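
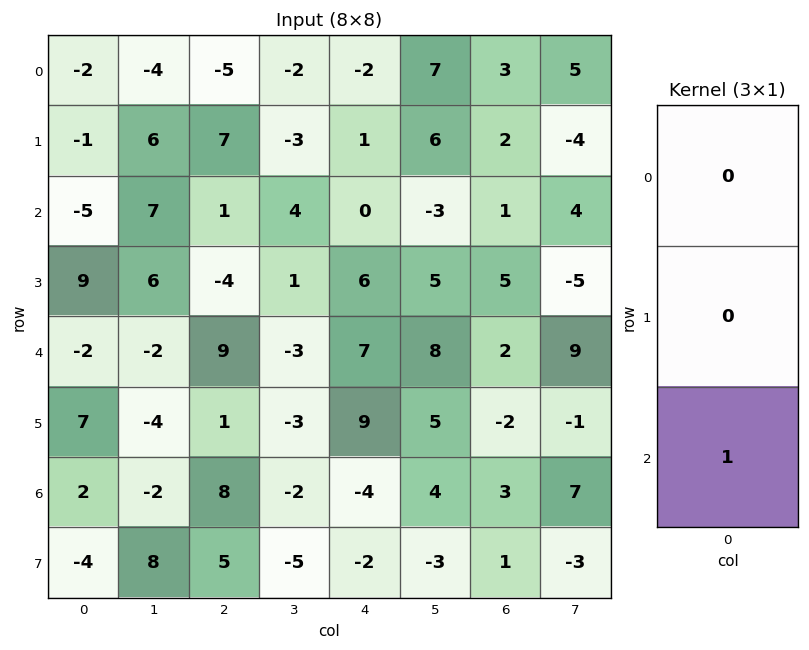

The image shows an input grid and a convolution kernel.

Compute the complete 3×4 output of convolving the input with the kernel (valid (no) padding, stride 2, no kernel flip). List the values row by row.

-5 1 0 1
-2 9 7 2
2 8 -4 3

Output[0,0]: The receptive field on the input at this output position is [-2 / -1 / -5]. Elementwise product with the kernel and sum: -5·1.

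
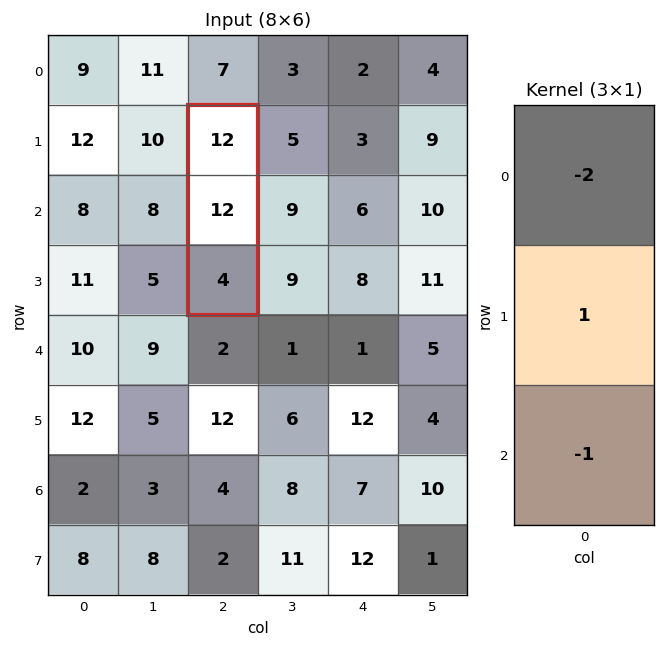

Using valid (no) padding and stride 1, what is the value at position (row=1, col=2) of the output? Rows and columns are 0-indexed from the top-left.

The receptive field on the input at this output position is [12 / 12 / 4]. Elementwise product with the kernel and sum: 12·-2 + 12·1 + 4·-1.

-16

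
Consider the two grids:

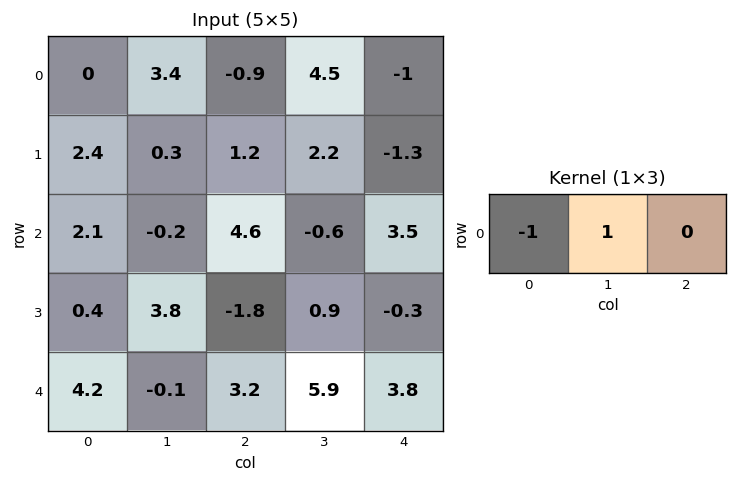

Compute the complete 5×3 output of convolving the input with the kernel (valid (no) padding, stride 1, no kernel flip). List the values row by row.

Output[0,0]: The receptive field on the input at this output position is [0 3.4 -0.9]. Elementwise product with the kernel and sum: 0·-1 + 3.4·1.

3.4 -4.3 5.4
-2.1 0.9 1
-2.3 4.8 -5.2
3.4 -5.6 2.7
-4.3 3.3 2.7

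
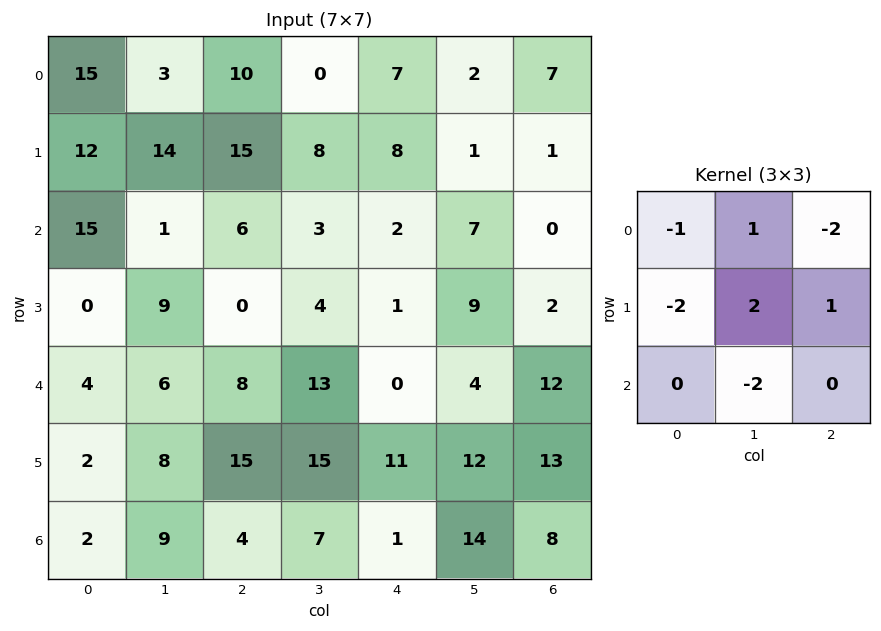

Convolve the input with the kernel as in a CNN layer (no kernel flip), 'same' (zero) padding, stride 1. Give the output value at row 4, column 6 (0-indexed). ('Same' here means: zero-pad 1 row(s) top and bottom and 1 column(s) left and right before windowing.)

The receptive field on the zero-padded input at this output position is [9 2 0 / 4 12 0 / 12 13 0]. Elementwise product with the kernel and sum: 9·-1 + 2·1 + 0·-2 + 4·-2 + 12·2 + 0·1 + 13·-2.

-17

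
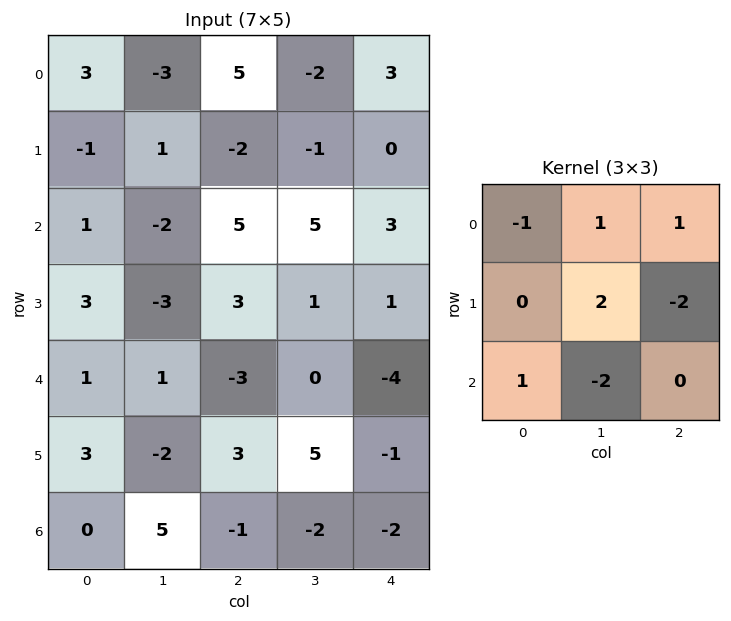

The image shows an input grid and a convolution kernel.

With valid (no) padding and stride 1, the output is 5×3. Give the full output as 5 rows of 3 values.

10 -8 -11
-5 -13 6
-11 23 0
12 -7 0
-23 -1 14

Output[0,0]: The receptive field on the input at this output position is [3 -3 5 / -1 1 -2 / 1 -2 5]. Elementwise product with the kernel and sum: 3·-1 + -3·1 + 5·1 + 1·2 + -2·-2 + 1·1 + -2·-2.
Output[0,1]: The receptive field on the input at this output position is [-3 5 -2 / 1 -2 -1 / -2 5 5]. Elementwise product with the kernel and sum: -3·-1 + 5·1 + -2·1 + -2·2 + -1·-2 + -2·1 + 5·-2.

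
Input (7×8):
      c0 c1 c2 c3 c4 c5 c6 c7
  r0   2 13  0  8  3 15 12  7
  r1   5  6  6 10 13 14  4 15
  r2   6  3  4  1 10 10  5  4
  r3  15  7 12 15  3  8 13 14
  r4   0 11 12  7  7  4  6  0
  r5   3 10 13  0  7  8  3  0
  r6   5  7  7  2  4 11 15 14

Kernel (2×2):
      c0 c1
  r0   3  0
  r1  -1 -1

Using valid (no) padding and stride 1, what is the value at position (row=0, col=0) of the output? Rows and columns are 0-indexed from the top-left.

-5

The receptive field on the input at this output position is [2 13 / 5 6]. Elementwise product with the kernel and sum: 2·3 + 5·-1 + 6·-1.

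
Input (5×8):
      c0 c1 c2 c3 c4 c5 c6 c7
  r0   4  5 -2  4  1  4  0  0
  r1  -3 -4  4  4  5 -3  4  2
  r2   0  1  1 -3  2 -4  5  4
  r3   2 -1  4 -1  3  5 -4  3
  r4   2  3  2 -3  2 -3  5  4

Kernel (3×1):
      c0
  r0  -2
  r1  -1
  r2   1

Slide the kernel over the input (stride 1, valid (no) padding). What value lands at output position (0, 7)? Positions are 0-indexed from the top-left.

2

The receptive field on the input at this output position is [0 / 2 / 4]. Elementwise product with the kernel and sum: 0·-2 + 2·-1 + 4·1.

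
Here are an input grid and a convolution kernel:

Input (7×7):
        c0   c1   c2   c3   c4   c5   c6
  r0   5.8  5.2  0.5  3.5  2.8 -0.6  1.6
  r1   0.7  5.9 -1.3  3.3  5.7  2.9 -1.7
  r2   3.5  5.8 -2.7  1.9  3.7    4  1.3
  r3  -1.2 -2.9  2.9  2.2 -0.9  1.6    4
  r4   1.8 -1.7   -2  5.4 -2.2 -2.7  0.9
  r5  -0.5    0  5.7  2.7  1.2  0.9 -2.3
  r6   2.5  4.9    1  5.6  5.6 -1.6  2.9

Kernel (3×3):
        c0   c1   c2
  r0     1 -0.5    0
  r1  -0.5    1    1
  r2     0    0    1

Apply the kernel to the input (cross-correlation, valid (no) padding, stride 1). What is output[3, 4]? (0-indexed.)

-4.7

The receptive field on the input at this output position is [-0.9 1.6 4 / -2.2 -2.7 0.9 / 1.2 0.9 -2.3]. Elementwise product with the kernel and sum: -0.9·1 + 1.6·-0.5 + -2.2·-0.5 + -2.7·1 + 0.9·1 + -2.3·1.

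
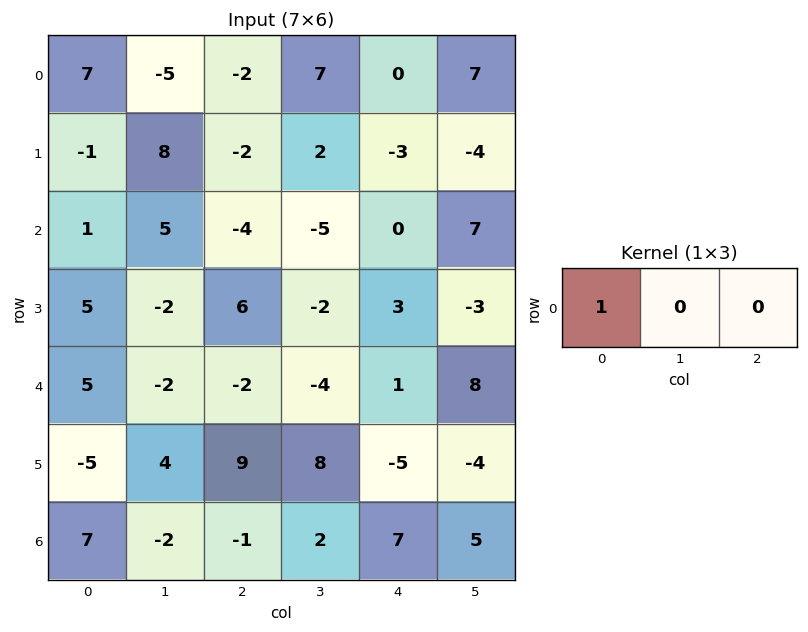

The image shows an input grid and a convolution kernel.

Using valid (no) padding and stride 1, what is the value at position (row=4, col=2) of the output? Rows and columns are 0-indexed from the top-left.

-2

The receptive field on the input at this output position is [-2 -4 1]. Elementwise product with the kernel and sum: -2·1.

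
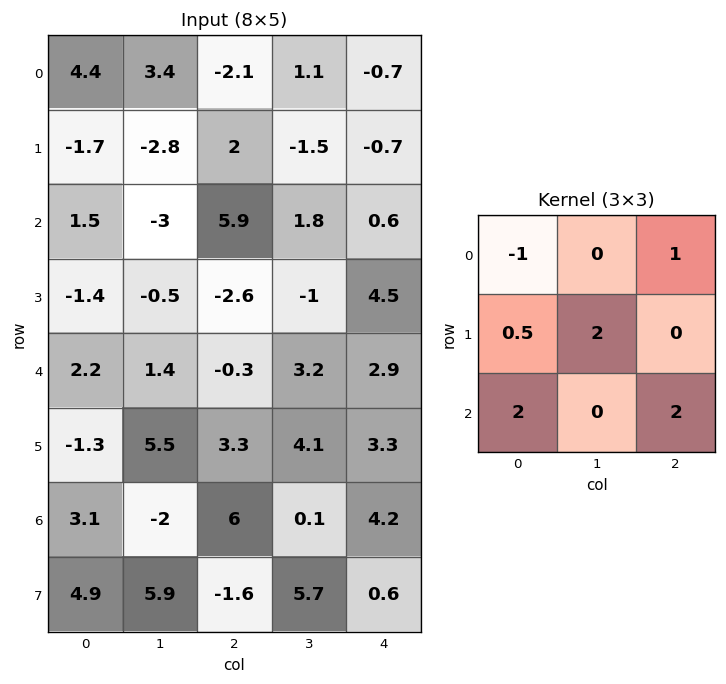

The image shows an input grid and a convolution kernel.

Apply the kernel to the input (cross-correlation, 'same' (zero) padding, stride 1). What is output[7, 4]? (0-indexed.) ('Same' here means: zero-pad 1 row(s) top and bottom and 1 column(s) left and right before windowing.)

3.95

The receptive field on the zero-padded input at this output position is [0.1 4.2 0 / 5.7 0.6 0 / 0 0 0]. Elementwise product with the kernel and sum: 0.1·-1 + 0·1 + 5.7·0.5 + 0.6·2 + 0·2 + 0·2.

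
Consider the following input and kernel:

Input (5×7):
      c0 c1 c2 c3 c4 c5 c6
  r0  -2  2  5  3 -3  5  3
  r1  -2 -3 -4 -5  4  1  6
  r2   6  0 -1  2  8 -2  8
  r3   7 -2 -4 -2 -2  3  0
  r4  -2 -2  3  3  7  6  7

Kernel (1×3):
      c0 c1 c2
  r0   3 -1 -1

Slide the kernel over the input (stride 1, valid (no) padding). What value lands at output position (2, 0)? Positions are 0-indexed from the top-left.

19

The receptive field on the input at this output position is [6 0 -1]. Elementwise product with the kernel and sum: 6·3 + 0·-1 + -1·-1.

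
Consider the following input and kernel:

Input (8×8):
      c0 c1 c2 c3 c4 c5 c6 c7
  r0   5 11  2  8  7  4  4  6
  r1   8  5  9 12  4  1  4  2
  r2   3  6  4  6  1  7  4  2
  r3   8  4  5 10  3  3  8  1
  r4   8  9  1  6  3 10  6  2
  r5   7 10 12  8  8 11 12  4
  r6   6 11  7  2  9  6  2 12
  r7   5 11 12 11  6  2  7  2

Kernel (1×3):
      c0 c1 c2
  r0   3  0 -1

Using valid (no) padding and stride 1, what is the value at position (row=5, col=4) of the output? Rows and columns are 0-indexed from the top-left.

12

The receptive field on the input at this output position is [8 11 12]. Elementwise product with the kernel and sum: 8·3 + 12·-1.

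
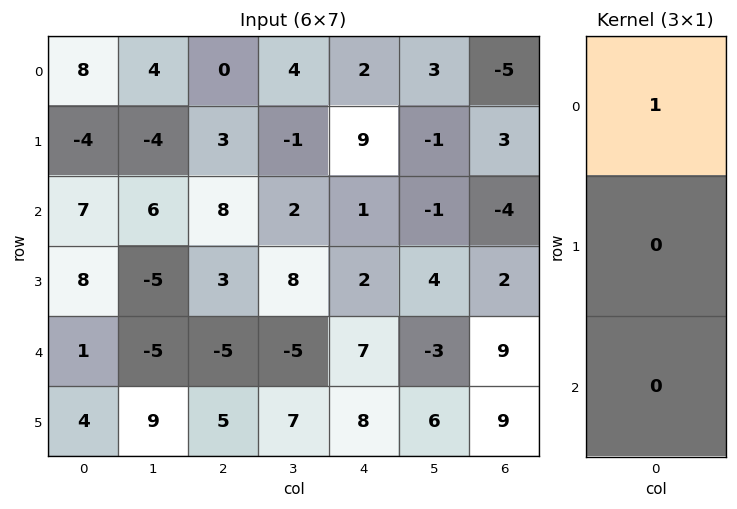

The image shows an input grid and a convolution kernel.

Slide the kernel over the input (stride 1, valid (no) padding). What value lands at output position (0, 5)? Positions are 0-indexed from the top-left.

3

The receptive field on the input at this output position is [3 / -1 / -1]. Elementwise product with the kernel and sum: 3·1.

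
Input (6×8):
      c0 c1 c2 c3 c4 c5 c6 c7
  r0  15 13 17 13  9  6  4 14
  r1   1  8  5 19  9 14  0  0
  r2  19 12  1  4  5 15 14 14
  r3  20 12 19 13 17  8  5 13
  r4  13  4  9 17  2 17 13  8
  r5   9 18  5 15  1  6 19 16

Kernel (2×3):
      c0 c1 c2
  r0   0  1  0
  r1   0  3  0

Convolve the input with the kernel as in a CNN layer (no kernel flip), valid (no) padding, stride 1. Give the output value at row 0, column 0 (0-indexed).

37

The receptive field on the input at this output position is [15 13 17 / 1 8 5]. Elementwise product with the kernel and sum: 13·1 + 8·3.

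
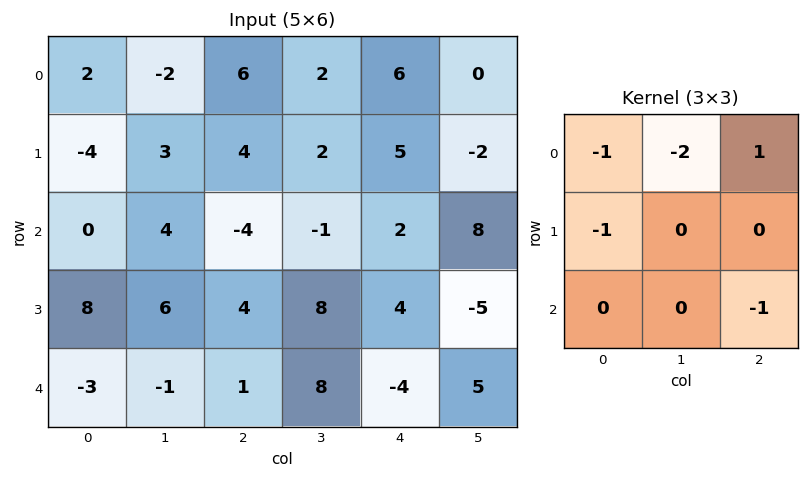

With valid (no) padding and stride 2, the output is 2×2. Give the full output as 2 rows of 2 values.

Output[0,0]: The receptive field on the input at this output position is [2 -2 6 / -4 3 4 / 0 4 -4]. Elementwise product with the kernel and sum: 2·-1 + -2·-2 + 6·1 + -4·-1 + -4·-1.

16 -10
-21 8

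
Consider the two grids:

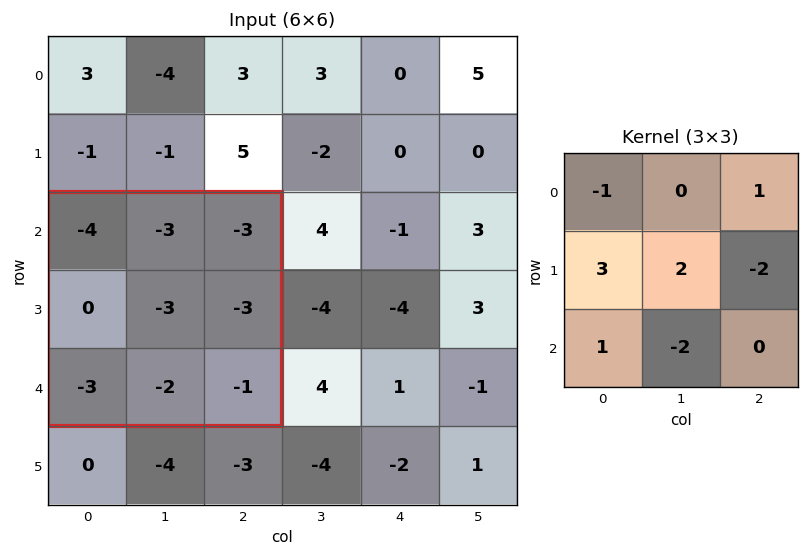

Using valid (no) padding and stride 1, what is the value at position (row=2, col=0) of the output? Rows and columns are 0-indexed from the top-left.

2

The receptive field on the input at this output position is [-4 -3 -3 / 0 -3 -3 / -3 -2 -1]. Elementwise product with the kernel and sum: -4·-1 + -3·1 + 0·3 + -3·2 + -3·-2 + -3·1 + -2·-2.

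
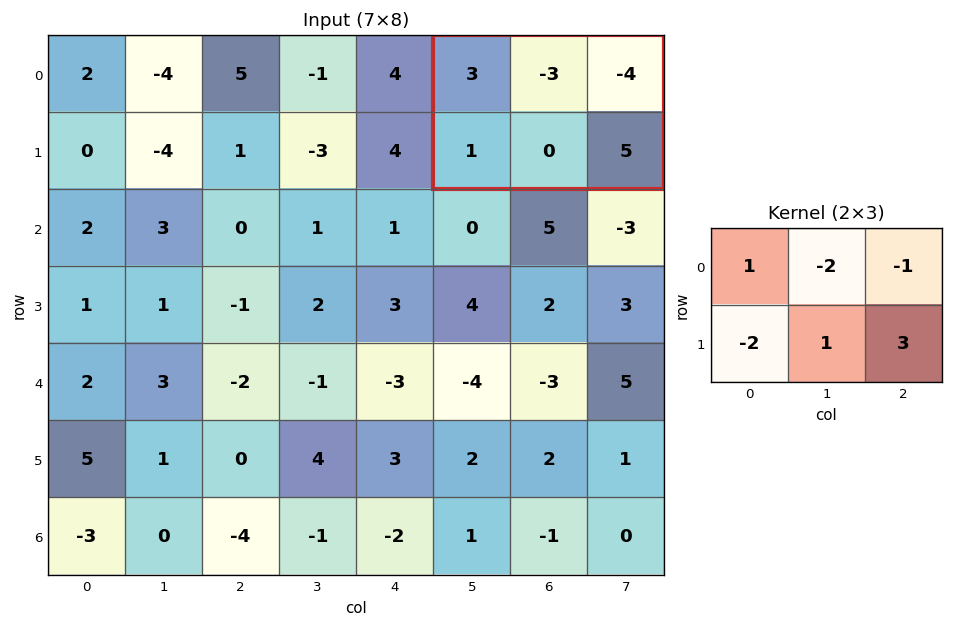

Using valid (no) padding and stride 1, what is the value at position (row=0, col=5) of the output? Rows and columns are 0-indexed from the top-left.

26

The receptive field on the input at this output position is [3 -3 -4 / 1 0 5]. Elementwise product with the kernel and sum: 3·1 + -3·-2 + -4·-1 + 1·-2 + 0·1 + 5·3.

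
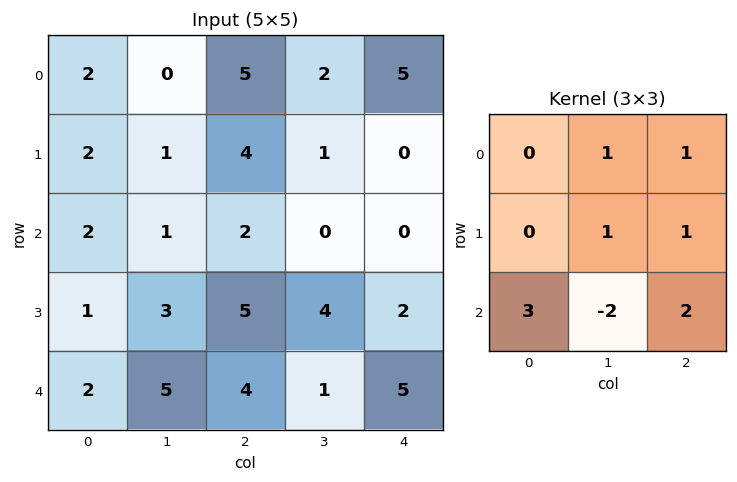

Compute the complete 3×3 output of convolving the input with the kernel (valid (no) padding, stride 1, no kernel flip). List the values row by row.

18 11 14
15 14 12
15 20 26

Output[0,0]: The receptive field on the input at this output position is [2 0 5 / 2 1 4 / 2 1 2]. Elementwise product with the kernel and sum: 0·1 + 5·1 + 1·1 + 4·1 + 2·3 + 1·-2 + 2·2.
Output[0,1]: The receptive field on the input at this output position is [0 5 2 / 1 4 1 / 1 2 0]. Elementwise product with the kernel and sum: 5·1 + 2·1 + 4·1 + 1·1 + 1·3 + 2·-2 + 0·2.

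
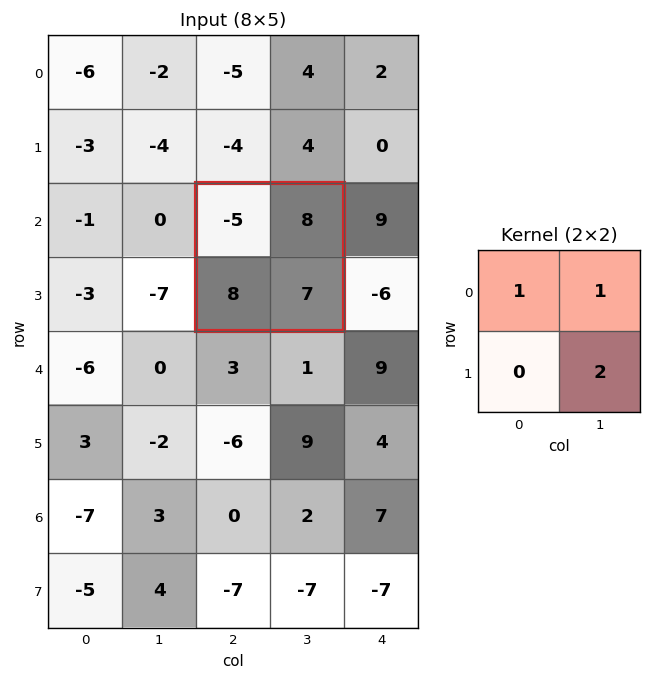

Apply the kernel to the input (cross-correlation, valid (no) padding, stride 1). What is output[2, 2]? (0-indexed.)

17

The receptive field on the input at this output position is [-5 8 / 8 7]. Elementwise product with the kernel and sum: -5·1 + 8·1 + 7·2.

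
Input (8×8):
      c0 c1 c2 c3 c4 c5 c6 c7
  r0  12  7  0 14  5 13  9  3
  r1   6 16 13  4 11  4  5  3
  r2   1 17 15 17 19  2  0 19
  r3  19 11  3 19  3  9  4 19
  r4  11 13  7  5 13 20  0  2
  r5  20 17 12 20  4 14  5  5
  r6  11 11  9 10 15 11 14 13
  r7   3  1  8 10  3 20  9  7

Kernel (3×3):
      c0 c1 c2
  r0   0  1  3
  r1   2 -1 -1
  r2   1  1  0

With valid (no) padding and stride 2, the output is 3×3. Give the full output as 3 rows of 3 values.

8 72 74
110 70 28
67 63 35

Output[0,0]: The receptive field on the input at this output position is [12 7 0 / 6 16 13 / 1 17 15]. Elementwise product with the kernel and sum: 7·1 + 0·3 + 6·2 + 16·-1 + 13·-1 + 1·1 + 17·1.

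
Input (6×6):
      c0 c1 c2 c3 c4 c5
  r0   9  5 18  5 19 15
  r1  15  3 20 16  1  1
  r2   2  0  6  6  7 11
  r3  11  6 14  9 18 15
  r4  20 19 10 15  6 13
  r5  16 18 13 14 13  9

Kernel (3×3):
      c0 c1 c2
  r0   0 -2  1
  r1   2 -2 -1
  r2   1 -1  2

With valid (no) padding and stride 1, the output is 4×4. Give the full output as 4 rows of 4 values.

Output[0,0]: The receptive field on the input at this output position is [9 5 18 / 15 3 20 / 2 0 6]. Elementwise product with the kernel and sum: 5·-2 + 18·1 + 15·2 + 3·-2 + 20·-1 + 2·1 + 0·-1 + 6·2.

26 -75 30 27
45 -32 3 7
23 8 -6 -1
18 17 9 3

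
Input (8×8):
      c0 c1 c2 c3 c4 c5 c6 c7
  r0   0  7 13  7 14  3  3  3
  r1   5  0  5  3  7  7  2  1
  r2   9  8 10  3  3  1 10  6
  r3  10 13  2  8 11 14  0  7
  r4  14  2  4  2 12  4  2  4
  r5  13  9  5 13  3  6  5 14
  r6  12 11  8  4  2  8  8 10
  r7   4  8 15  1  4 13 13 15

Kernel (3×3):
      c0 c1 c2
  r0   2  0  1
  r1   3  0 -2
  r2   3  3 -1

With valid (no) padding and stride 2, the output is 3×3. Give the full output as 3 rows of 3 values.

Output[0,0]: The receptive field on the input at this output position is [0 7 13 / 5 0 5 / 9 8 10]. Elementwise product with the kernel and sum: 0·2 + 13·1 + 5·3 + 5·-2 + 9·3 + 8·3 + 10·-1.
Output[0,1]: The receptive field on the input at this output position is [13 7 14 / 5 3 7 / 10 3 3]. Elementwise product with the kernel and sum: 13·2 + 14·1 + 5·3 + 7·-2 + 10·3 + 3·3 + 3·-1.

59 77 50
98 13 95
122 63 47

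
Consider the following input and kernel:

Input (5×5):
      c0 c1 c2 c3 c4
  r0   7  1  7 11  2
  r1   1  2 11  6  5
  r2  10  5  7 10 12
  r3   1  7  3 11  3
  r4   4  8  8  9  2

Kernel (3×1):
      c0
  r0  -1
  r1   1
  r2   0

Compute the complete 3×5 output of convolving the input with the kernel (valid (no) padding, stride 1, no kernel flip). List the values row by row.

-6 1 4 -5 3
9 3 -4 4 7
-9 2 -4 1 -9

Output[0,0]: The receptive field on the input at this output position is [7 / 1 / 10]. Elementwise product with the kernel and sum: 7·-1 + 1·1.
Output[0,1]: The receptive field on the input at this output position is [1 / 2 / 5]. Elementwise product with the kernel and sum: 1·-1 + 2·1.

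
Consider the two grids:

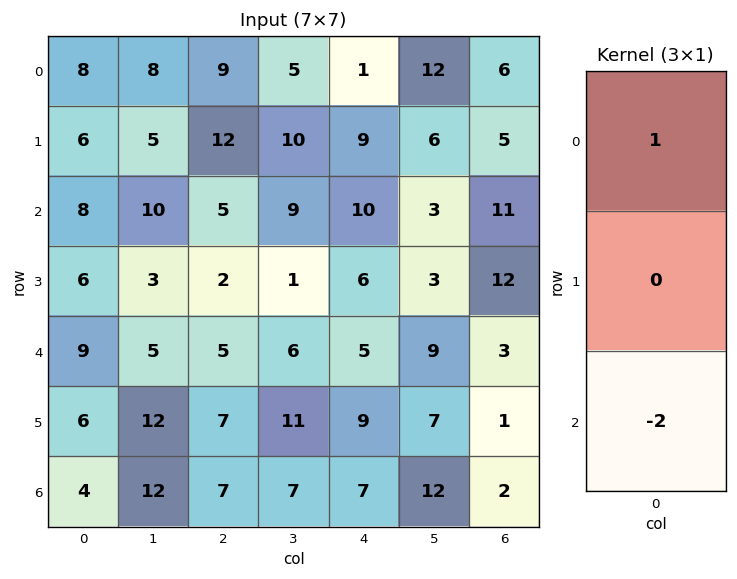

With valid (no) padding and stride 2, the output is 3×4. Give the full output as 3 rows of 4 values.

-8 -1 -19 -16
-10 -5 0 5
1 -9 -9 -1

Output[0,0]: The receptive field on the input at this output position is [8 / 6 / 8]. Elementwise product with the kernel and sum: 8·1 + 8·-2.
Output[0,1]: The receptive field on the input at this output position is [9 / 12 / 5]. Elementwise product with the kernel and sum: 9·1 + 5·-2.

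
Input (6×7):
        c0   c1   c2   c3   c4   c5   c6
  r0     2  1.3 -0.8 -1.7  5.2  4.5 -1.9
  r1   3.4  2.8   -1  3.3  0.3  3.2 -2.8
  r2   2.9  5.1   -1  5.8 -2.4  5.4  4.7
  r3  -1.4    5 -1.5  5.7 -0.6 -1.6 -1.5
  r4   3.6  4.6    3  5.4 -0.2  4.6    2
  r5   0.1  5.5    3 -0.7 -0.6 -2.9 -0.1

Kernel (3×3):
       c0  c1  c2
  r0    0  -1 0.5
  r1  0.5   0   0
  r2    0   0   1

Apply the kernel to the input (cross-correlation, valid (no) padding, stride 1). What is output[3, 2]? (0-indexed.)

-5.1

The receptive field on the input at this output position is [-1.5 5.7 -0.6 / 3 5.4 -0.2 / 3 -0.7 -0.6]. Elementwise product with the kernel and sum: 5.7·-1 + -0.6·0.5 + 3·0.5 + -0.6·1.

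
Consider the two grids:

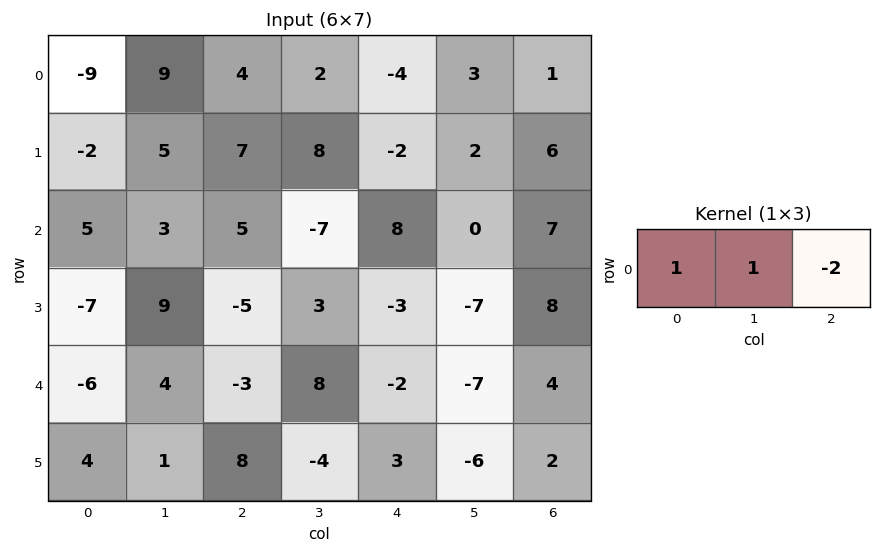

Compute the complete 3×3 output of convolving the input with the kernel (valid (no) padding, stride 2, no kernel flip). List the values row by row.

Output[0,0]: The receptive field on the input at this output position is [-9 9 4]. Elementwise product with the kernel and sum: -9·1 + 9·1 + 4·-2.
Output[0,1]: The receptive field on the input at this output position is [4 2 -4]. Elementwise product with the kernel and sum: 4·1 + 2·1 + -4·-2.

-8 14 -3
-2 -18 -6
4 9 -17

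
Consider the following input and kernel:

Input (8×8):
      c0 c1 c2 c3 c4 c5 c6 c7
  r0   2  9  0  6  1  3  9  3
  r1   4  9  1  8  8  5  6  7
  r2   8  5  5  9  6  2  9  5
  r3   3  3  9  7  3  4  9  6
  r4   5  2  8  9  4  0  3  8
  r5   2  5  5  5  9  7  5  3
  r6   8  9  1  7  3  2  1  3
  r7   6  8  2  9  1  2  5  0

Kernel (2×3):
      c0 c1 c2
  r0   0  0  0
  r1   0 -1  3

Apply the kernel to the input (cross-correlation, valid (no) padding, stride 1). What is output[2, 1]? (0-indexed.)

The receptive field on the input at this output position is [5 5 9 / 3 9 7]. Elementwise product with the kernel and sum: 9·-1 + 7·3.

12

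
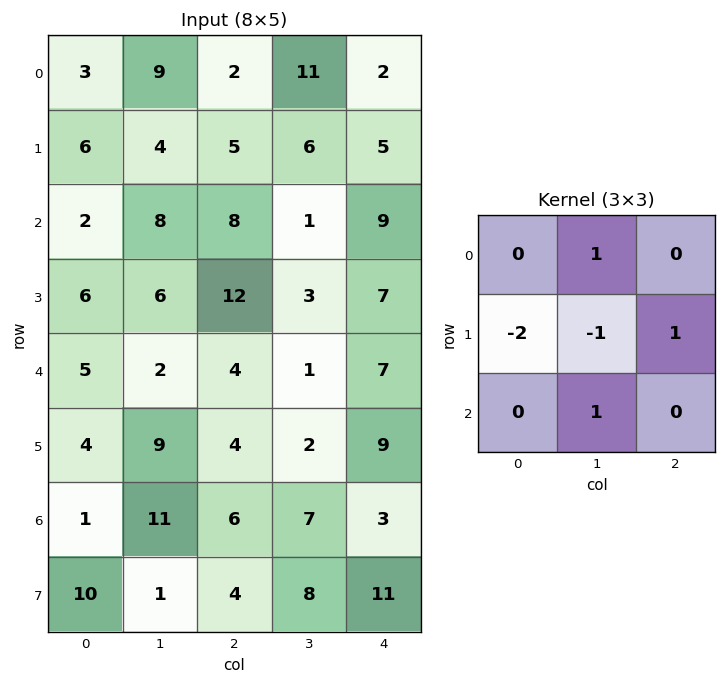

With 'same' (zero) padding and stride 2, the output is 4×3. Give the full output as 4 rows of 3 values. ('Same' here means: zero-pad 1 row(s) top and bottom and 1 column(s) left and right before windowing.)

12 -4 -19
18 -6 1
7 9 7
24 -13 3

Output[0,0]: The receptive field on the zero-padded input at this output position is [0 0 0 / 0 3 9 / 0 6 4]. Elementwise product with the kernel and sum: 0·1 + 0·-2 + 3·-1 + 9·1 + 6·1.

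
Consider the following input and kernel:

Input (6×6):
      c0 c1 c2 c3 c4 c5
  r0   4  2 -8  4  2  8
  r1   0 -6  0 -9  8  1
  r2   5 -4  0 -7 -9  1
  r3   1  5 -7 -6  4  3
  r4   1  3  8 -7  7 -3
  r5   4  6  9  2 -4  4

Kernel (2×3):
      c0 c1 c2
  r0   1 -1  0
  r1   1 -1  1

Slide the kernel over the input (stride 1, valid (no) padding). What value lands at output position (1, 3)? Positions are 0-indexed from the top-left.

-14

The receptive field on the input at this output position is [-9 8 1 / -7 -9 1]. Elementwise product with the kernel and sum: -9·1 + 8·-1 + -7·1 + -9·-1 + 1·1.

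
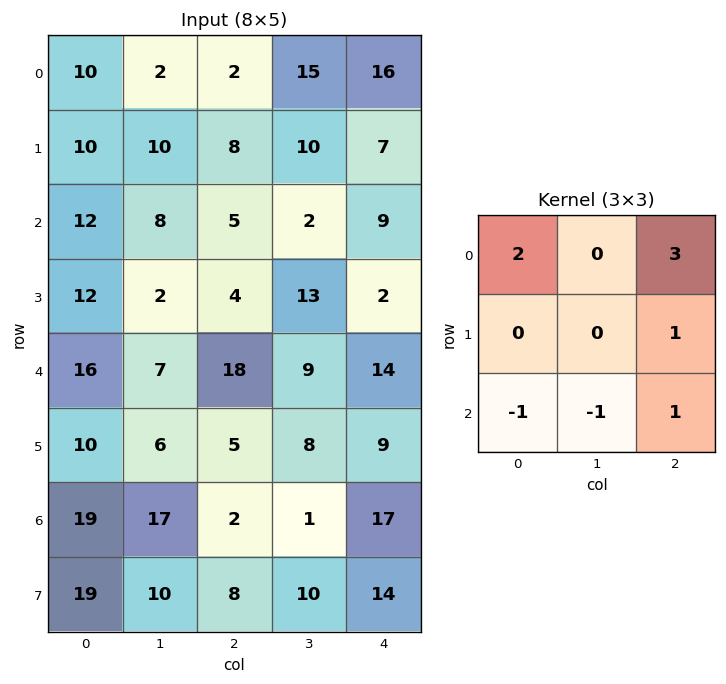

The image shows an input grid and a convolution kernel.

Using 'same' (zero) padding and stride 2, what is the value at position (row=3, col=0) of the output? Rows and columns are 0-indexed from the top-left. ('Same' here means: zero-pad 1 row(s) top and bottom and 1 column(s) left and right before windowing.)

The receptive field on the zero-padded input at this output position is [0 10 6 / 0 19 17 / 0 19 10]. Elementwise product with the kernel and sum: 0·2 + 6·3 + 17·1 + 0·-1 + 19·-1 + 10·1.

26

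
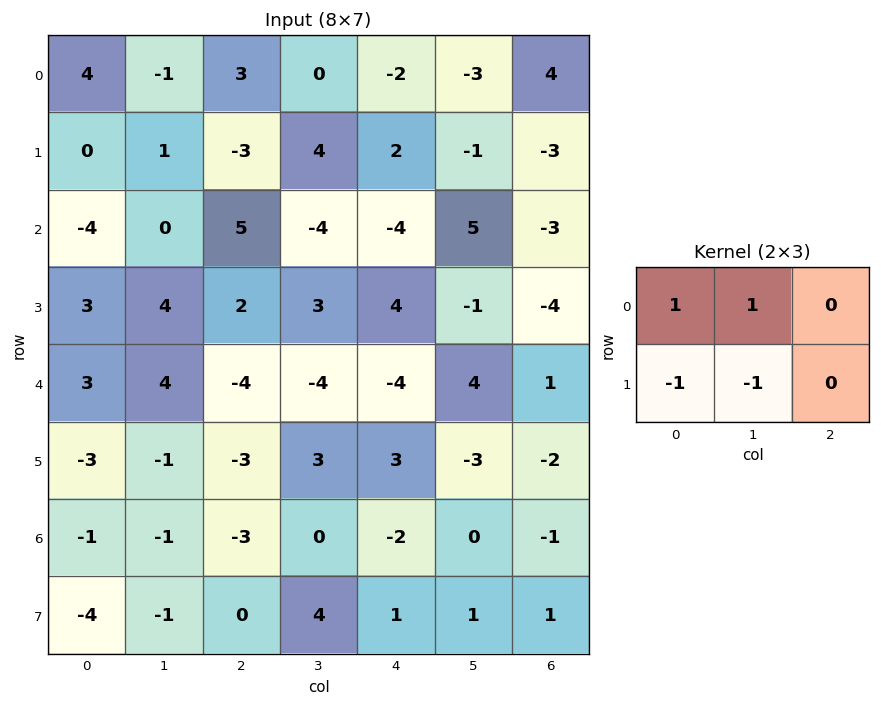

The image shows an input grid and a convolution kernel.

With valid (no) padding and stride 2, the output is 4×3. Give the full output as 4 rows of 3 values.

Output[0,0]: The receptive field on the input at this output position is [4 -1 3 / 0 1 -3]. Elementwise product with the kernel and sum: 4·1 + -1·1 + 0·-1 + 1·-1.
Output[0,1]: The receptive field on the input at this output position is [3 0 -2 / -3 4 2]. Elementwise product with the kernel and sum: 3·1 + 0·1 + -3·-1 + 4·-1.

2 2 -6
-11 -4 -2
11 -8 0
3 -7 -4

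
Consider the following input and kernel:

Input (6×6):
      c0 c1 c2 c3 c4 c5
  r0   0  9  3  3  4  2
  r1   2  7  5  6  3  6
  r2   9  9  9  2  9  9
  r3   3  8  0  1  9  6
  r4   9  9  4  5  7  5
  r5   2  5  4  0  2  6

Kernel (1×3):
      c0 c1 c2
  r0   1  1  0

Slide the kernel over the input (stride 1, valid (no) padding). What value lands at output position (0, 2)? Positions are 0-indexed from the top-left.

The receptive field on the input at this output position is [3 3 4]. Elementwise product with the kernel and sum: 3·1 + 3·1.

6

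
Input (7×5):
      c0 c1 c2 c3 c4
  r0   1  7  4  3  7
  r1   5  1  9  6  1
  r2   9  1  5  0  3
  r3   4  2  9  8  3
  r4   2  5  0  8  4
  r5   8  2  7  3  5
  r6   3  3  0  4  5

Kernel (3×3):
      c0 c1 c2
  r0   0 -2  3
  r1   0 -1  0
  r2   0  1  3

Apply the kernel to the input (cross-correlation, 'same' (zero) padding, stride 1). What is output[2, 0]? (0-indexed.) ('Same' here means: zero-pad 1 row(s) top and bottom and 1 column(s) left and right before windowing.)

-6

The receptive field on the zero-padded input at this output position is [0 5 1 / 0 9 1 / 0 4 2]. Elementwise product with the kernel and sum: 5·-2 + 1·3 + 9·-1 + 4·1 + 2·3.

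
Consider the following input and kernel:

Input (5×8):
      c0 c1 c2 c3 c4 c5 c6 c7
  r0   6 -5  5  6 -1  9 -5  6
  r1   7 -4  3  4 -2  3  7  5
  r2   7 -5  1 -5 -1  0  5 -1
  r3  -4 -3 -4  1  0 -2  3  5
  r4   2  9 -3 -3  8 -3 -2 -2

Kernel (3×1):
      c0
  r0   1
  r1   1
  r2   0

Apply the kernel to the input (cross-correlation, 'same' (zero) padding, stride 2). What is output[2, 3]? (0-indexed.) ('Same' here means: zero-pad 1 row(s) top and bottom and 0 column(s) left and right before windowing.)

1

The receptive field on the zero-padded input at this output position is [3 / -2 / 0]. Elementwise product with the kernel and sum: 3·1 + -2·1.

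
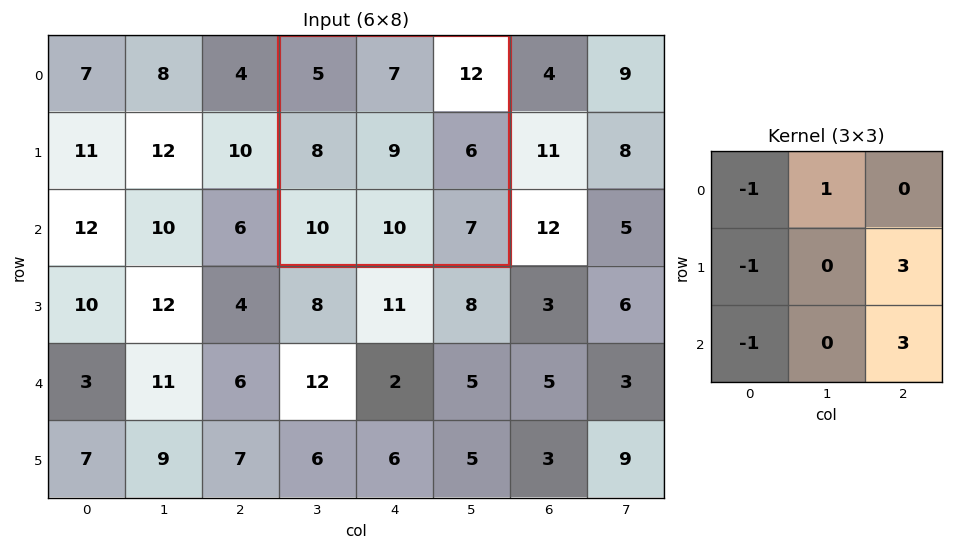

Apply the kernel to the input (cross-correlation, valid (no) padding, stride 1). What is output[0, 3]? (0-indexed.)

The receptive field on the input at this output position is [5 7 12 / 8 9 6 / 10 10 7]. Elementwise product with the kernel and sum: 5·-1 + 7·1 + 8·-1 + 6·3 + 10·-1 + 7·3.

23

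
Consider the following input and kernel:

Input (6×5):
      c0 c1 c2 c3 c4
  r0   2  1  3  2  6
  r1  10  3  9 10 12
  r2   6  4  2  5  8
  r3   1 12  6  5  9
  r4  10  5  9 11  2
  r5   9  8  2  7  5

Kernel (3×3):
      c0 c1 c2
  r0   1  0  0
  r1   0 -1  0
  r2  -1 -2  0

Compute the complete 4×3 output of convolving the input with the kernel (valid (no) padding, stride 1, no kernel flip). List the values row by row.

-15 -16 -19
-19 -23 -12
-26 -25 -34
-29 -9 -21

Output[0,0]: The receptive field on the input at this output position is [2 1 3 / 10 3 9 / 6 4 2]. Elementwise product with the kernel and sum: 2·1 + 3·-1 + 6·-1 + 4·-2.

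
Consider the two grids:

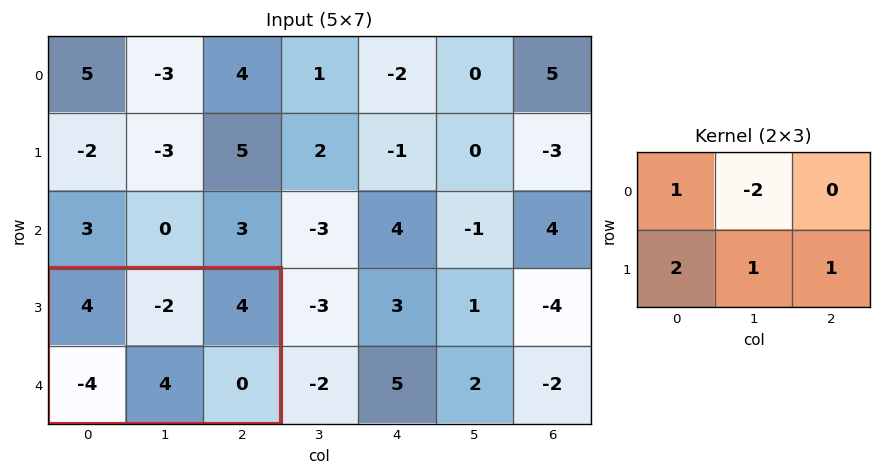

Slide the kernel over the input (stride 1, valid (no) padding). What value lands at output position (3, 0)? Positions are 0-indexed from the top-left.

4

The receptive field on the input at this output position is [4 -2 4 / -4 4 0]. Elementwise product with the kernel and sum: 4·1 + -2·-2 + -4·2 + 4·1 + 0·1.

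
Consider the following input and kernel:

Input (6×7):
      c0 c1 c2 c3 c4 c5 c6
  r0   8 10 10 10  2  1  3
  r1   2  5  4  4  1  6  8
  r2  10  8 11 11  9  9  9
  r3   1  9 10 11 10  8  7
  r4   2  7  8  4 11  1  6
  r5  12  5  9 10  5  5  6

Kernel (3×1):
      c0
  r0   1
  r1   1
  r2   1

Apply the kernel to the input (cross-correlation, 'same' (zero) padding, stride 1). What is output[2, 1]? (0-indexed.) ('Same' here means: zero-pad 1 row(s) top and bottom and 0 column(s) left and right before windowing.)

22

The receptive field on the zero-padded input at this output position is [5 / 8 / 9]. Elementwise product with the kernel and sum: 5·1 + 8·1 + 9·1.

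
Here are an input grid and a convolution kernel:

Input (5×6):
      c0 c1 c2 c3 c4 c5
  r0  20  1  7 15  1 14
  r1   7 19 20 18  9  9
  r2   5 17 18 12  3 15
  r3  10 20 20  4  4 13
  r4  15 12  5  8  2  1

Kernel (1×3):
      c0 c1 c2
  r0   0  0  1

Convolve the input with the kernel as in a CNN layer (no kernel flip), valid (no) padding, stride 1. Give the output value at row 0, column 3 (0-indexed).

The receptive field on the input at this output position is [15 1 14]. Elementwise product with the kernel and sum: 14·1.

14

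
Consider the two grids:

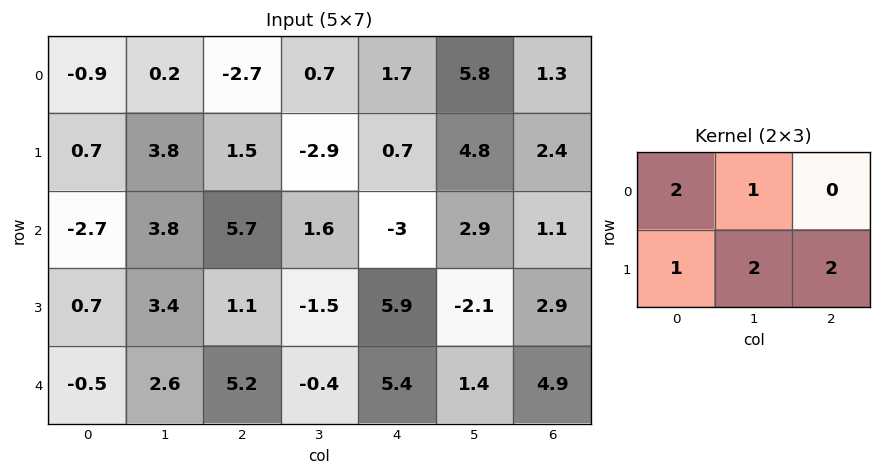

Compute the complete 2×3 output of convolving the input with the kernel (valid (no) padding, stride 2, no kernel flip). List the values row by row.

9.7 -7.6 24.3
8.1 22.9 4.4

Output[0,0]: The receptive field on the input at this output position is [-0.9 0.2 -2.7 / 0.7 3.8 1.5]. Elementwise product with the kernel and sum: -0.9·2 + 0.2·1 + 0.7·1 + 3.8·2 + 1.5·2.
Output[0,1]: The receptive field on the input at this output position is [-2.7 0.7 1.7 / 1.5 -2.9 0.7]. Elementwise product with the kernel and sum: -2.7·2 + 0.7·1 + 1.5·1 + -2.9·2 + 0.7·2.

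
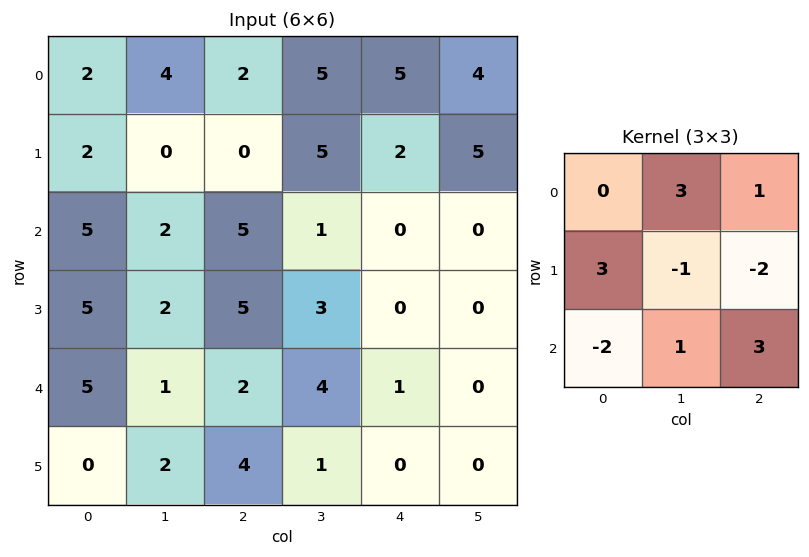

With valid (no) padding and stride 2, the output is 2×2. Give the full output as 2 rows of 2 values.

27 2
11 18

Output[0,0]: The receptive field on the input at this output position is [2 4 2 / 2 0 0 / 5 2 5]. Elementwise product with the kernel and sum: 4·3 + 2·1 + 2·3 + 0·-1 + 0·-2 + 5·-2 + 2·1 + 5·3.
Output[0,1]: The receptive field on the input at this output position is [2 5 5 / 0 5 2 / 5 1 0]. Elementwise product with the kernel and sum: 5·3 + 5·1 + 0·3 + 5·-1 + 2·-2 + 5·-2 + 1·1 + 0·3.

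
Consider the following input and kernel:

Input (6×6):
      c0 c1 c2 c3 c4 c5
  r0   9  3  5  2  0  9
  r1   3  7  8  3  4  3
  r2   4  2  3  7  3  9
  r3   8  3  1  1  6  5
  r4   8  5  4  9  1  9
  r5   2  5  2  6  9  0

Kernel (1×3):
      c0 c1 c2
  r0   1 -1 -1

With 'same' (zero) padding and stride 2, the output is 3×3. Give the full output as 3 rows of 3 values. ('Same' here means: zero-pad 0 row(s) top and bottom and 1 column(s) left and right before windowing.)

Output[0,0]: The receptive field on the zero-padded input at this output position is [0 9 3]. Elementwise product with the kernel and sum: 0·1 + 9·-1 + 3·-1.

-12 -4 -7
-6 -8 -5
-13 -8 -1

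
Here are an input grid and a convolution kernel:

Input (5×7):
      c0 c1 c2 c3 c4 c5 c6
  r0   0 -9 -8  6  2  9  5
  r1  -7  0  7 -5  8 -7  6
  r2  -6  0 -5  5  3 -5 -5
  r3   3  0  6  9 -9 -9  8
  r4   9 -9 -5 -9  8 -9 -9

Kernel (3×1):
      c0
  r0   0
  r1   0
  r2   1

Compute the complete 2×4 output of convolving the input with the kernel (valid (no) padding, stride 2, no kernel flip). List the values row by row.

-6 -5 3 -5
9 -5 8 -9

Output[0,0]: The receptive field on the input at this output position is [0 / -7 / -6]. Elementwise product with the kernel and sum: -6·1.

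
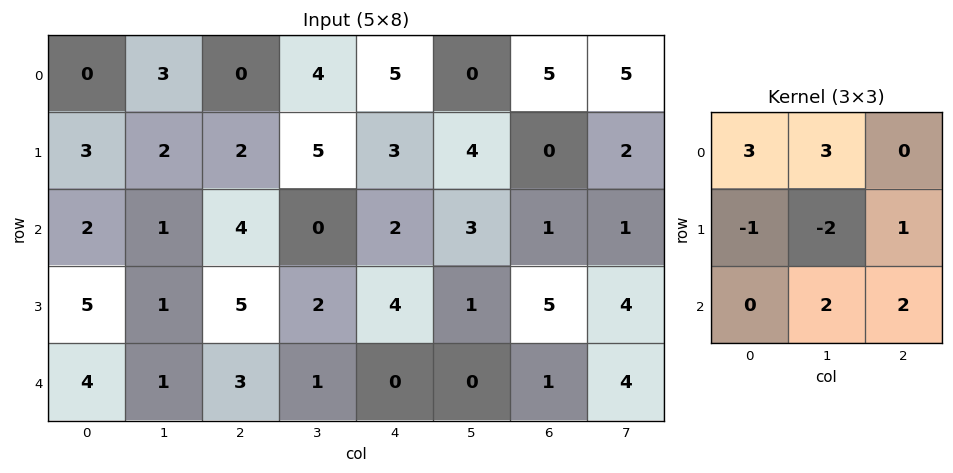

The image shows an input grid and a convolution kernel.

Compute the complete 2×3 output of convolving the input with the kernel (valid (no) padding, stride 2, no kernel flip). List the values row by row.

14 7 12
15 9 16

Output[0,0]: The receptive field on the input at this output position is [0 3 0 / 3 2 2 / 2 1 4]. Elementwise product with the kernel and sum: 0·3 + 3·3 + 3·-1 + 2·-2 + 2·1 + 1·2 + 4·2.
Output[0,1]: The receptive field on the input at this output position is [0 4 5 / 2 5 3 / 4 0 2]. Elementwise product with the kernel and sum: 0·3 + 4·3 + 2·-1 + 5·-2 + 3·1 + 0·2 + 2·2.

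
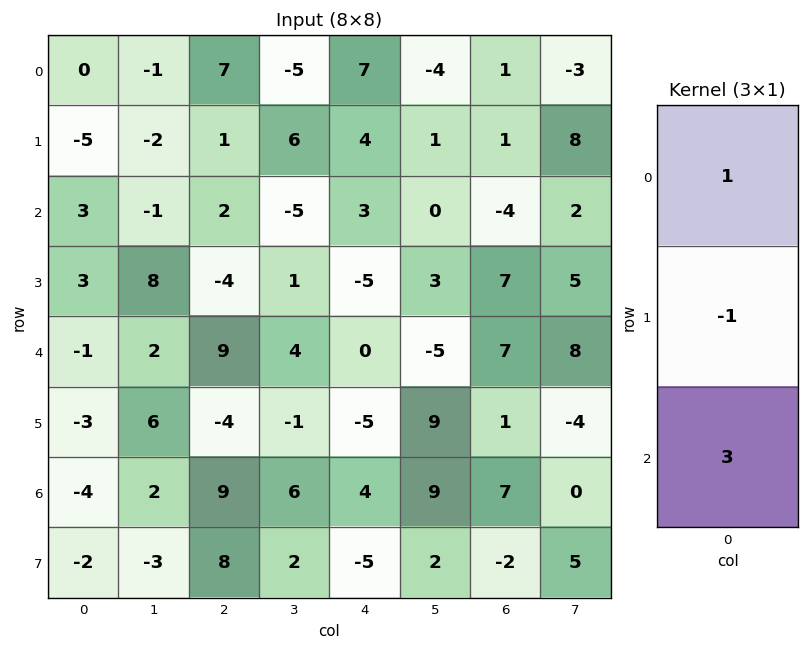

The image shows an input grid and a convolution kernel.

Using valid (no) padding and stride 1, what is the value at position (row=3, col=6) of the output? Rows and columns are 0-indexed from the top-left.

3

The receptive field on the input at this output position is [7 / 7 / 1]. Elementwise product with the kernel and sum: 7·1 + 7·-1 + 1·3.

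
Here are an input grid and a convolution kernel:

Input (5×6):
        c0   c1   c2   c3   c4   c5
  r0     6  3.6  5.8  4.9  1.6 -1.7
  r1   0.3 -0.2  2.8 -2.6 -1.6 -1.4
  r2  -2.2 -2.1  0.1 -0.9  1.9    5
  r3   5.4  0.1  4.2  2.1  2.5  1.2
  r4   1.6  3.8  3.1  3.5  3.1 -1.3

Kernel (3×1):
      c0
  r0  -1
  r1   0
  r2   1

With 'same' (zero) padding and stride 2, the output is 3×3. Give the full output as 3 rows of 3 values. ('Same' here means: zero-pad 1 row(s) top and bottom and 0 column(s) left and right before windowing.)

Output[0,0]: The receptive field on the zero-padded input at this output position is [0 / 6 / 0.3]. Elementwise product with the kernel and sum: 0·-1 + 0.3·1.
Output[0,1]: The receptive field on the zero-padded input at this output position is [0 / 5.8 / 2.8]. Elementwise product with the kernel and sum: 0·-1 + 2.8·1.

0.3 2.8 -1.6
5.1 1.4 4.1
-5.4 -4.2 -2.5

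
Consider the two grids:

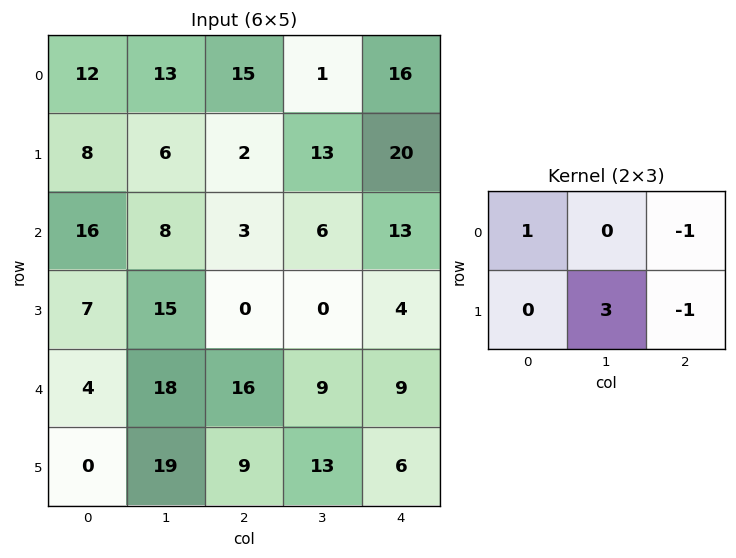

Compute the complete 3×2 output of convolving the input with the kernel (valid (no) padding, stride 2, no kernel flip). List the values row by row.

13 18
58 -14
36 40

Output[0,0]: The receptive field on the input at this output position is [12 13 15 / 8 6 2]. Elementwise product with the kernel and sum: 12·1 + 15·-1 + 6·3 + 2·-1.
Output[0,1]: The receptive field on the input at this output position is [15 1 16 / 2 13 20]. Elementwise product with the kernel and sum: 15·1 + 16·-1 + 13·3 + 20·-1.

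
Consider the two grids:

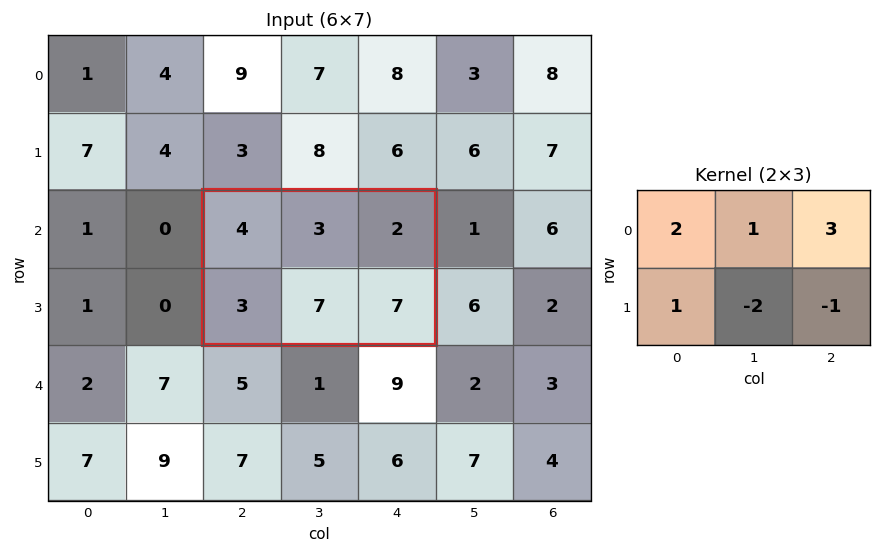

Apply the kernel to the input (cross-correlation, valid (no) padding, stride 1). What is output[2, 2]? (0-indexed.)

The receptive field on the input at this output position is [4 3 2 / 3 7 7]. Elementwise product with the kernel and sum: 4·2 + 3·1 + 2·3 + 3·1 + 7·-2 + 7·-1.

-1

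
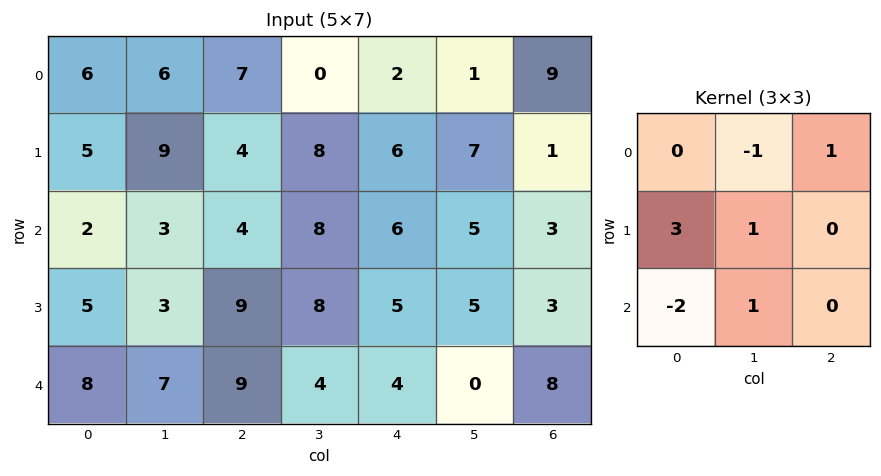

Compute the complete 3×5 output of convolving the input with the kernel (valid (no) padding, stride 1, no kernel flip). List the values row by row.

24 22 22 19 26
-3 20 8 20 12
10 17 19 24 10

Output[0,0]: The receptive field on the input at this output position is [6 6 7 / 5 9 4 / 2 3 4]. Elementwise product with the kernel and sum: 6·-1 + 7·1 + 5·3 + 9·1 + 2·-2 + 3·1.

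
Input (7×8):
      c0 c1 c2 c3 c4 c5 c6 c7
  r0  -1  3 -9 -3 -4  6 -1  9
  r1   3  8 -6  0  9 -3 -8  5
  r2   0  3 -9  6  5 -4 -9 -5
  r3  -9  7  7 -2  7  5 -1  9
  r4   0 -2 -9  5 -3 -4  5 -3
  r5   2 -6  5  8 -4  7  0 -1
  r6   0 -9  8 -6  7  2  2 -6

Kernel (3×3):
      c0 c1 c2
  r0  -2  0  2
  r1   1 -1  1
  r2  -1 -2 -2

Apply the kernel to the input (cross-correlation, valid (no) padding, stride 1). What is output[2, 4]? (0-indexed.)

The receptive field on the input at this output position is [5 -4 -9 / 7 5 -1 / -3 -4 5]. Elementwise product with the kernel and sum: 5·-2 + -9·2 + 7·1 + 5·-1 + -1·1 + -3·-1 + -4·-2 + 5·-2.

-26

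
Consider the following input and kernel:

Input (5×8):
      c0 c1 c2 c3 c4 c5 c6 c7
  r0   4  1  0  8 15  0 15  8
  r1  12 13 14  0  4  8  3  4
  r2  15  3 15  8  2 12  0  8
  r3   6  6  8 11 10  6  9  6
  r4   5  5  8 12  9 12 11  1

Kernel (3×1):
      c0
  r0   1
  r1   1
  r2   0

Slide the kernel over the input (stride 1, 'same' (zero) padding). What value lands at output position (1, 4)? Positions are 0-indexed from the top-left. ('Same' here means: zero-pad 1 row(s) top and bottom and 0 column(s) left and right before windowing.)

The receptive field on the zero-padded input at this output position is [15 / 4 / 2]. Elementwise product with the kernel and sum: 15·1 + 4·1.

19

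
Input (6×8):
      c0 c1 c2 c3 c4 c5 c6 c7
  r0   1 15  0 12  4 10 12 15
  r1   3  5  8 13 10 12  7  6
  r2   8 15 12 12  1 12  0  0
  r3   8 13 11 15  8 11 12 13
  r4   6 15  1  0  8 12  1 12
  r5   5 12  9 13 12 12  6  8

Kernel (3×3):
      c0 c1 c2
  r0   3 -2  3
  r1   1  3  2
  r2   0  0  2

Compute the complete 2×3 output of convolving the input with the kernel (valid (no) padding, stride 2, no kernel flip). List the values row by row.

31 57 88
101 103 46

Output[0,0]: The receptive field on the input at this output position is [1 15 0 / 3 5 8 / 8 15 12]. Elementwise product with the kernel and sum: 1·3 + 15·-2 + 0·3 + 3·1 + 5·3 + 8·2 + 12·2.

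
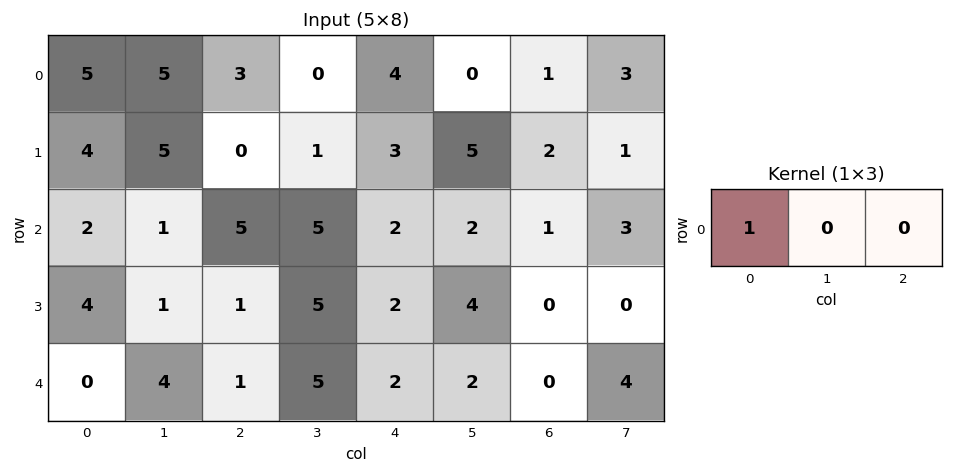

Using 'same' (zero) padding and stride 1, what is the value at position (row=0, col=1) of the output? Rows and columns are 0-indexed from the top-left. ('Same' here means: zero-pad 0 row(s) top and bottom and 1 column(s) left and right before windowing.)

5

The receptive field on the zero-padded input at this output position is [5 5 3]. Elementwise product with the kernel and sum: 5·1.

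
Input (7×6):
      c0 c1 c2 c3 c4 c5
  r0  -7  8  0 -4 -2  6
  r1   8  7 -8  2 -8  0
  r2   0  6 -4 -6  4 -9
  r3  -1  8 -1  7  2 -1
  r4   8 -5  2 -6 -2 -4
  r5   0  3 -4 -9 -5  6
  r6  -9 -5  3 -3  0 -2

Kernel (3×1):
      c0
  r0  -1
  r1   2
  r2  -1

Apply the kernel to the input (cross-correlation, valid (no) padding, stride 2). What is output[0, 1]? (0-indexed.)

-12

The receptive field on the input at this output position is [0 / -8 / -4]. Elementwise product with the kernel and sum: 0·-1 + -8·2 + -4·-1.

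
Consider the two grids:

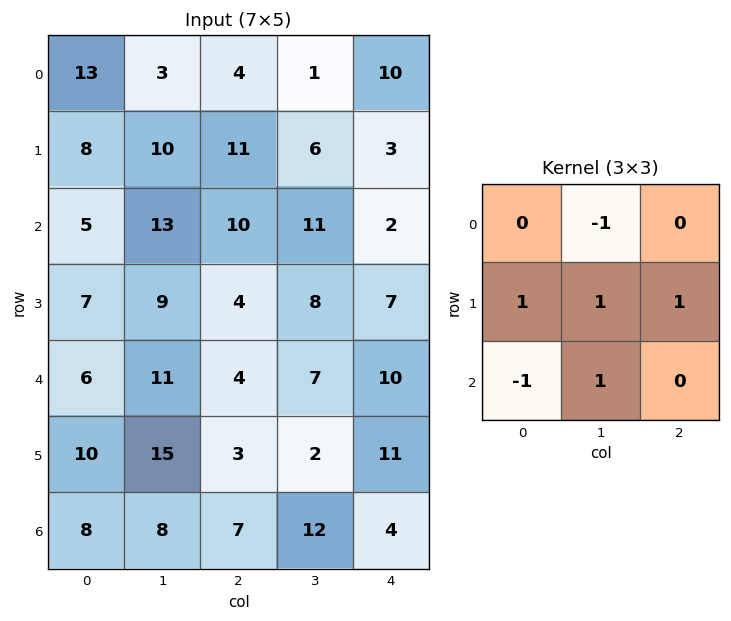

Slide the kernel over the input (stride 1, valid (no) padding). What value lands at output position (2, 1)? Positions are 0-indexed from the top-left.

The receptive field on the input at this output position is [13 10 11 / 9 4 8 / 11 4 7]. Elementwise product with the kernel and sum: 10·-1 + 9·1 + 4·1 + 8·1 + 11·-1 + 4·1.

4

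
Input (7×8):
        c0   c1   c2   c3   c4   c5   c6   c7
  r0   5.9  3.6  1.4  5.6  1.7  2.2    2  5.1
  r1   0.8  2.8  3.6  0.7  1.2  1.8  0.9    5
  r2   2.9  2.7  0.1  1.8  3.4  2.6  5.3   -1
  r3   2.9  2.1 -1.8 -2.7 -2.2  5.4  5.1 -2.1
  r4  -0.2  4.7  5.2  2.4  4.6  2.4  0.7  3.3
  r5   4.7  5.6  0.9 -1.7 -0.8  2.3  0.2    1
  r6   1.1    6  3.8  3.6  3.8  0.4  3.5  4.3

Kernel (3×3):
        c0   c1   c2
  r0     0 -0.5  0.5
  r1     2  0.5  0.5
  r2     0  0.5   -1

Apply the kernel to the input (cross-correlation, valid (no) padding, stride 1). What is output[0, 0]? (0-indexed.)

4.95

The receptive field on the input at this output position is [5.9 3.6 1.4 / 0.8 2.8 3.6 / 2.9 2.7 0.1]. Elementwise product with the kernel and sum: 3.6·-0.5 + 1.4·0.5 + 0.8·2 + 2.8·0.5 + 3.6·0.5 + 2.7·0.5 + 0.1·-1.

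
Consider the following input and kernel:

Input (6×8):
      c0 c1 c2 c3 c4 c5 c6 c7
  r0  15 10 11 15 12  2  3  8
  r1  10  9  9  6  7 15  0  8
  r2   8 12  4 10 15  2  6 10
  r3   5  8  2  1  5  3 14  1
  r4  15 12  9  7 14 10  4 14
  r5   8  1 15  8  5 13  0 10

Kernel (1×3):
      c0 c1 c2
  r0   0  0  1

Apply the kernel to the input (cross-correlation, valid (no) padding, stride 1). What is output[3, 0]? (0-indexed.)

2

The receptive field on the input at this output position is [5 8 2]. Elementwise product with the kernel and sum: 2·1.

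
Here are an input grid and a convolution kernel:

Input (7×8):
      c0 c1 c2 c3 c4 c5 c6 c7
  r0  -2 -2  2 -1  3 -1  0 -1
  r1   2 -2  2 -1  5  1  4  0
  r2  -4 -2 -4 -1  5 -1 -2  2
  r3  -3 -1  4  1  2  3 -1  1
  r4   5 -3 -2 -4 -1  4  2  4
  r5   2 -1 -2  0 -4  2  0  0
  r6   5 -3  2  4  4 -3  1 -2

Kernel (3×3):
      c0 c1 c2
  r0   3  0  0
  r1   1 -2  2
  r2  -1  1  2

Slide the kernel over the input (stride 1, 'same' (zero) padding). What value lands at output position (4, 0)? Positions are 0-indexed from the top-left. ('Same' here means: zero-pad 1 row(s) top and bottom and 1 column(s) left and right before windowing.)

-16

The receptive field on the zero-padded input at this output position is [0 -3 -1 / 0 5 -3 / 0 2 -1]. Elementwise product with the kernel and sum: 0·3 + 0·1 + 5·-2 + -3·2 + 0·-1 + 2·1 + -1·2.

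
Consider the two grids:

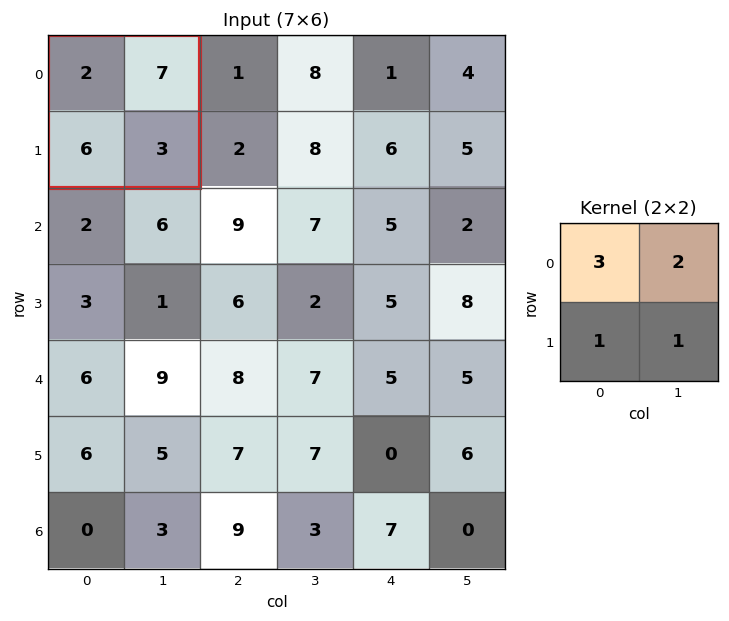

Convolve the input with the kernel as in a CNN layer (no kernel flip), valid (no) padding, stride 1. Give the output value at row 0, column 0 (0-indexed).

The receptive field on the input at this output position is [2 7 / 6 3]. Elementwise product with the kernel and sum: 2·3 + 7·2 + 6·1 + 3·1.

29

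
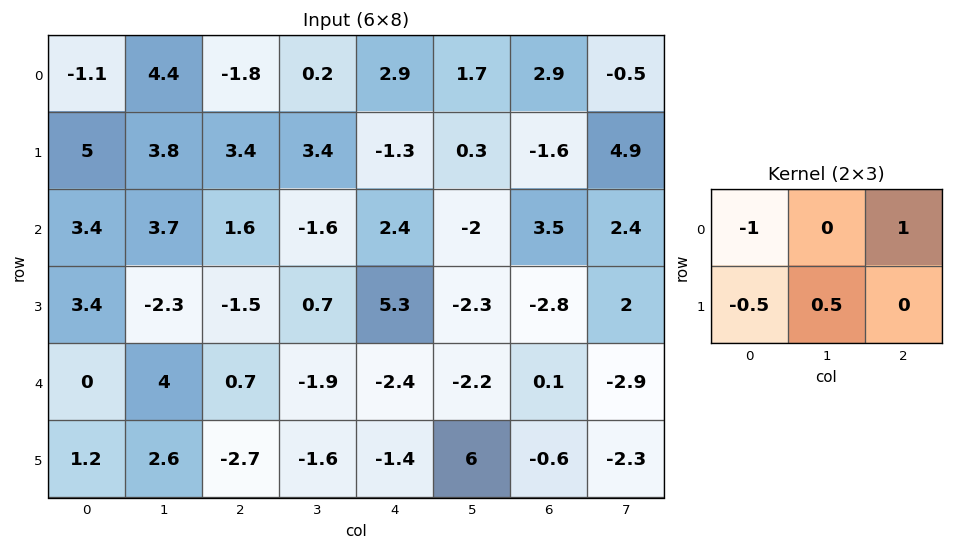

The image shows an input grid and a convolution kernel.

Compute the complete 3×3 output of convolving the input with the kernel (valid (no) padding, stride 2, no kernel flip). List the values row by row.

Output[0,0]: The receptive field on the input at this output position is [-1.1 4.4 -1.8 / 5 3.8 3.4]. Elementwise product with the kernel and sum: -1.1·-1 + -1.8·1 + 5·-0.5 + 3.8·0.5.
Output[0,1]: The receptive field on the input at this output position is [-1.8 0.2 2.9 / 3.4 3.4 -1.3]. Elementwise product with the kernel and sum: -1.8·-1 + 2.9·1 + 3.4·-0.5 + 3.4·0.5.

-1.3 4.7 0.8
-4.65 1.9 -2.7
1.4 -2.55 6.2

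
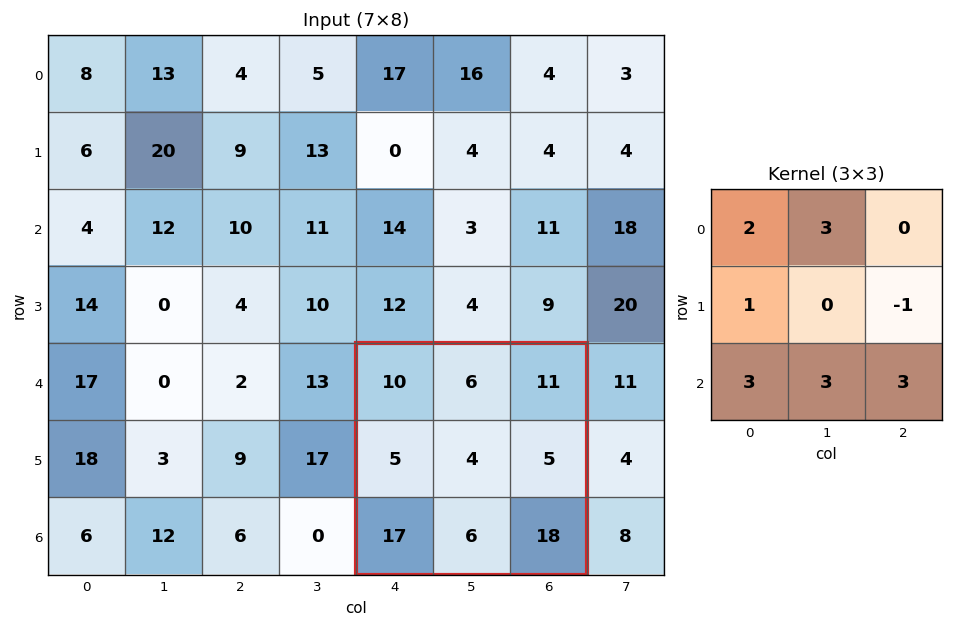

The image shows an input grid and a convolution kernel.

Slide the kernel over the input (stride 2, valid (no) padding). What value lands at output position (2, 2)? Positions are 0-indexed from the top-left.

The receptive field on the input at this output position is [10 6 11 / 5 4 5 / 17 6 18]. Elementwise product with the kernel and sum: 10·2 + 6·3 + 5·1 + 5·-1 + 17·3 + 6·3 + 18·3.

161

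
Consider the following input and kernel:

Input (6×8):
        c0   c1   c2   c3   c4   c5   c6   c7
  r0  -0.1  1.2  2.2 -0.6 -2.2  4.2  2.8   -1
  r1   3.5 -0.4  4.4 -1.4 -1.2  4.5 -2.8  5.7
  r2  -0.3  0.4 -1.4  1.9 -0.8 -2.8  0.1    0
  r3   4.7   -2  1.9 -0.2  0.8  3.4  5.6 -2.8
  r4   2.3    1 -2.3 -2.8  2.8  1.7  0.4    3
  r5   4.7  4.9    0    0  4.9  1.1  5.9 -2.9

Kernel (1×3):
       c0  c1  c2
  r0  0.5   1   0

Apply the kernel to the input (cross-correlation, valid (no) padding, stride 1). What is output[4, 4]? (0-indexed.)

The receptive field on the input at this output position is [2.8 1.7 0.4]. Elementwise product with the kernel and sum: 2.8·0.5 + 1.7·1.

3.1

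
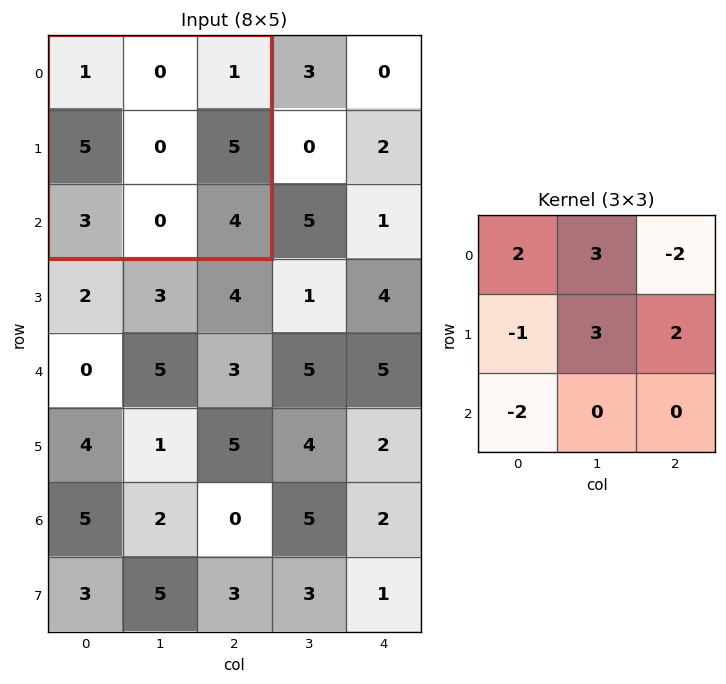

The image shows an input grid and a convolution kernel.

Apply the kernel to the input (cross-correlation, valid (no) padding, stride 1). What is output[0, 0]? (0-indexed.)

-1

The receptive field on the input at this output position is [1 0 1 / 5 0 5 / 3 0 4]. Elementwise product with the kernel and sum: 1·2 + 0·3 + 1·-2 + 5·-1 + 0·3 + 5·2 + 3·-2.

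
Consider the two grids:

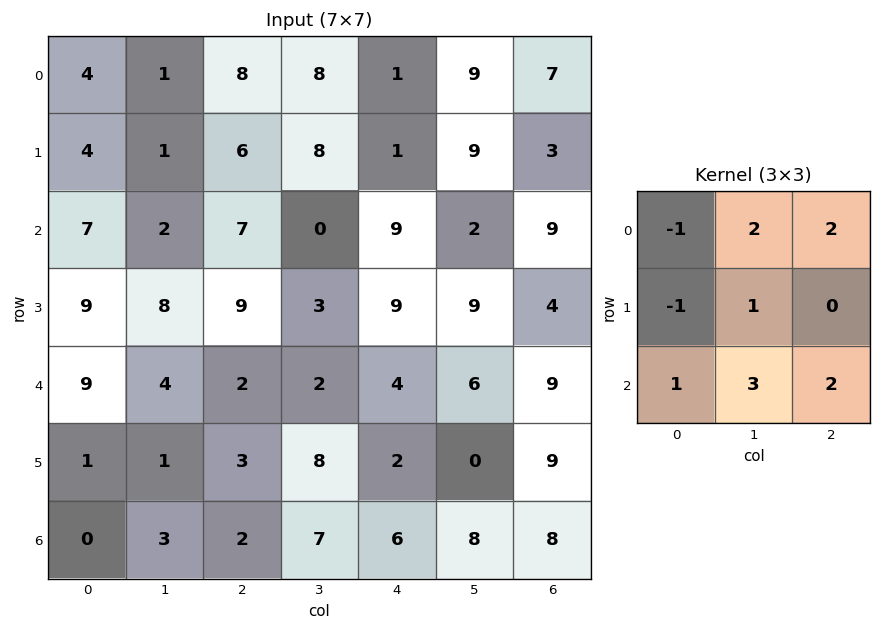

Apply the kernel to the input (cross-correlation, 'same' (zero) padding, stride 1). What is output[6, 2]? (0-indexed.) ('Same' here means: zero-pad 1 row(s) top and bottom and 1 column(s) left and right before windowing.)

20

The receptive field on the zero-padded input at this output position is [1 3 8 / 3 2 7 / 0 0 0]. Elementwise product with the kernel and sum: 1·-1 + 3·2 + 8·2 + 3·-1 + 2·1 + 0·1 + 0·3 + 0·2.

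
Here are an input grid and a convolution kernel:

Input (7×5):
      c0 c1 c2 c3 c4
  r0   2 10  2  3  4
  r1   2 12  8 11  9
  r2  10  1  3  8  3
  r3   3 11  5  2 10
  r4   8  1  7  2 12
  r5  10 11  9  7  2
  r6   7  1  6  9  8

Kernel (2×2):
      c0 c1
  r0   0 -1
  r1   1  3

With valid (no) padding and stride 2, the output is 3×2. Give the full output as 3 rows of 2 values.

28 38
35 3
42 28

Output[0,0]: The receptive field on the input at this output position is [2 10 / 2 12]. Elementwise product with the kernel and sum: 10·-1 + 2·1 + 12·3.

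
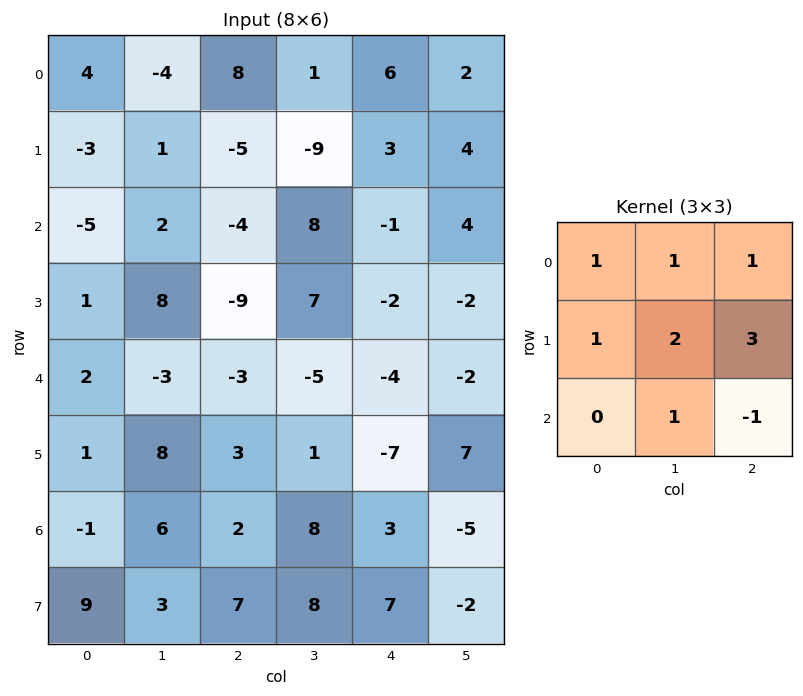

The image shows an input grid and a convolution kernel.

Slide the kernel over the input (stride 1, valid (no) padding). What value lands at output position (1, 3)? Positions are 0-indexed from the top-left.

16

The receptive field on the input at this output position is [-9 3 4 / 8 -1 4 / 7 -2 -2]. Elementwise product with the kernel and sum: -9·1 + 3·1 + 4·1 + 8·1 + -1·2 + 4·3 + -2·1 + -2·-1.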